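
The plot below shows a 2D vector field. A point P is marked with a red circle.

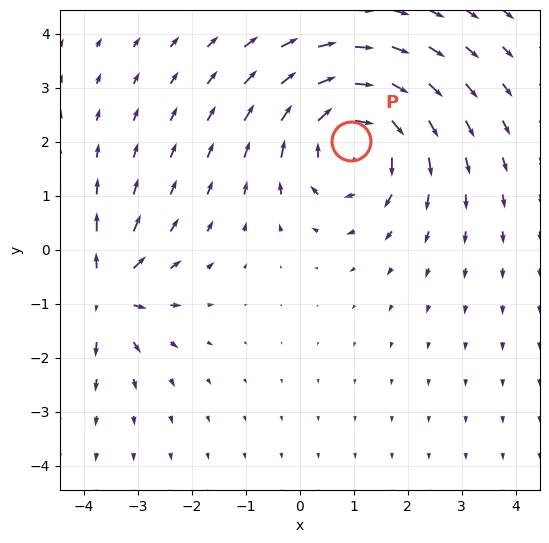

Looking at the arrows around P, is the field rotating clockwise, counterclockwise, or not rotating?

Near P at (1.0, 2.0) the arrows circulate clockwise. The curl (z-component) there is about -5; negative curl means clockwise rotation.

clockwise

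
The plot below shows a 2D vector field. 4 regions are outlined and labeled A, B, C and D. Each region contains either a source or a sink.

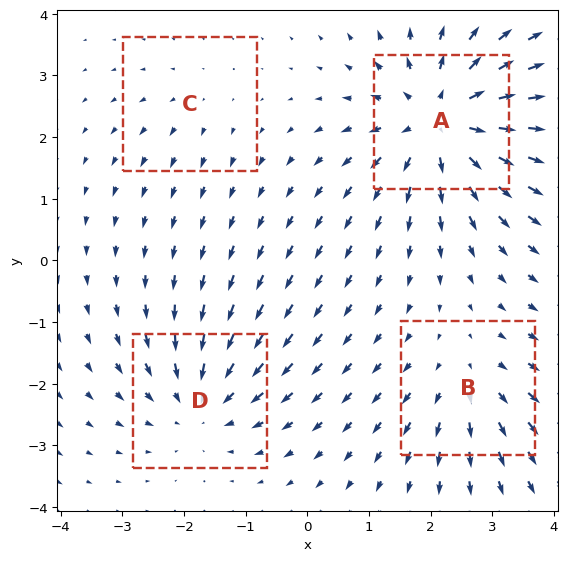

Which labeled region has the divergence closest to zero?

C

Divergence at each region's feature centre — A: about +7, B: about +3, C: about +2, D: about -5. Region C is closest to zero.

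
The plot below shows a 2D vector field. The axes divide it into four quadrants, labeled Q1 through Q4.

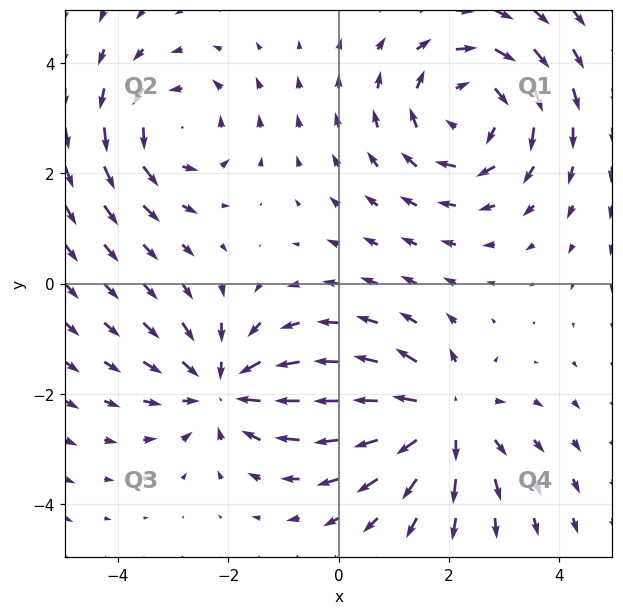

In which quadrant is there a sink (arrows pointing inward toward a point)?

Q3

The sink sits at approximately (-2.1, -1.9), which lies in quadrant Q3. The divergence there is about -3, negative as expected for a sink.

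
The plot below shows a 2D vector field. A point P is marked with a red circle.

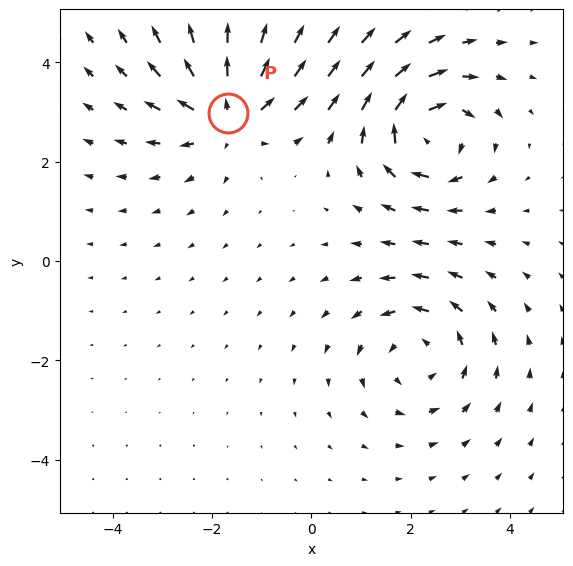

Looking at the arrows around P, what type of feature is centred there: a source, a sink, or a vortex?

At P (-1.7, 3.0) the arrows spread outward. Divergence about +4, curl ≈0 — positive divergence with near-zero curl is a source.

source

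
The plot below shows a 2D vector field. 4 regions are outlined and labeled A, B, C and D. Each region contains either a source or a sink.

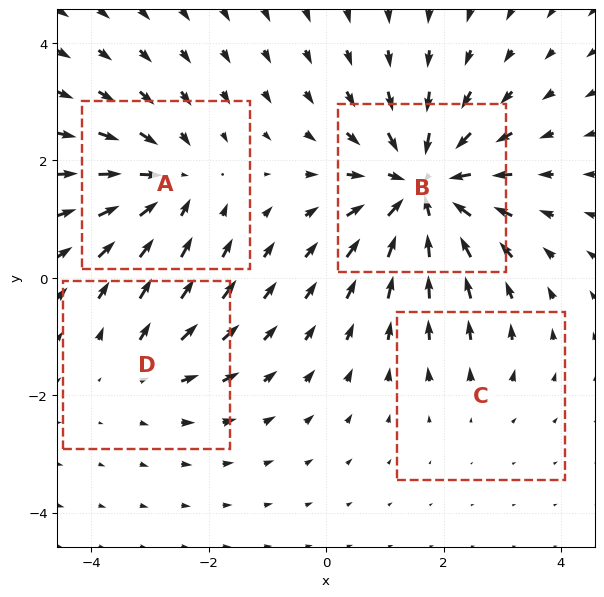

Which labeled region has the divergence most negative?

B

Divergence at each region's feature centre — A: about -4, B: about -7, C: about +2, D: about +3. Region B is most negative.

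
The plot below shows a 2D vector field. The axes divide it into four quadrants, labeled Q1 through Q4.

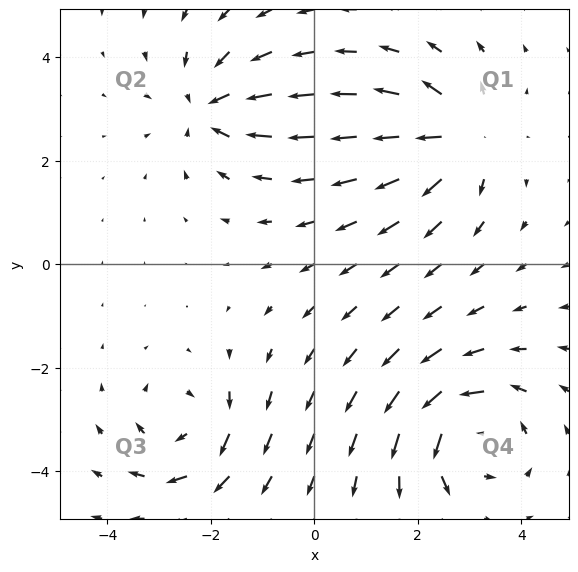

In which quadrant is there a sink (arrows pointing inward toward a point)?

The sink sits at approximately (-2.0, 3.0), which lies in quadrant Q2. The divergence there is about -5, negative as expected for a sink.

Q2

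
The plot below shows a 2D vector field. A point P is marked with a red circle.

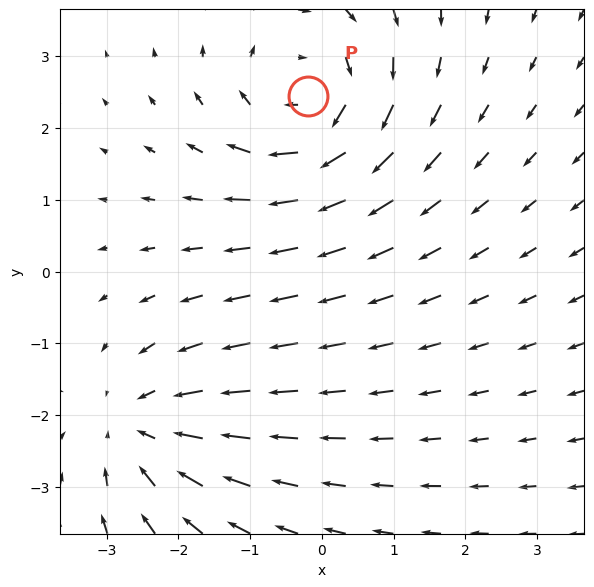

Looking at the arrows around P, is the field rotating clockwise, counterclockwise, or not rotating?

Near P at (-0.2, 2.5) the arrows circulate clockwise. The curl (z-component) there is about -5; negative curl means clockwise rotation.

clockwise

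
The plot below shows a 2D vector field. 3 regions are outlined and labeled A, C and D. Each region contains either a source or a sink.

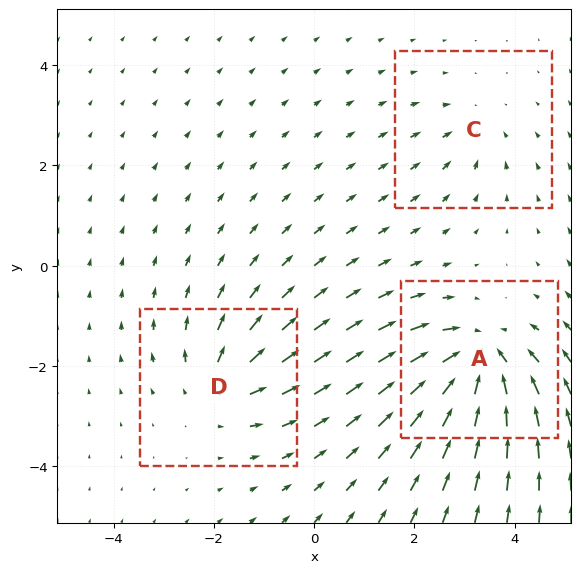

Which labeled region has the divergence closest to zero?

C

Divergence at each region's feature centre — A: about -6, C: about -2, D: about +4. Region C is closest to zero.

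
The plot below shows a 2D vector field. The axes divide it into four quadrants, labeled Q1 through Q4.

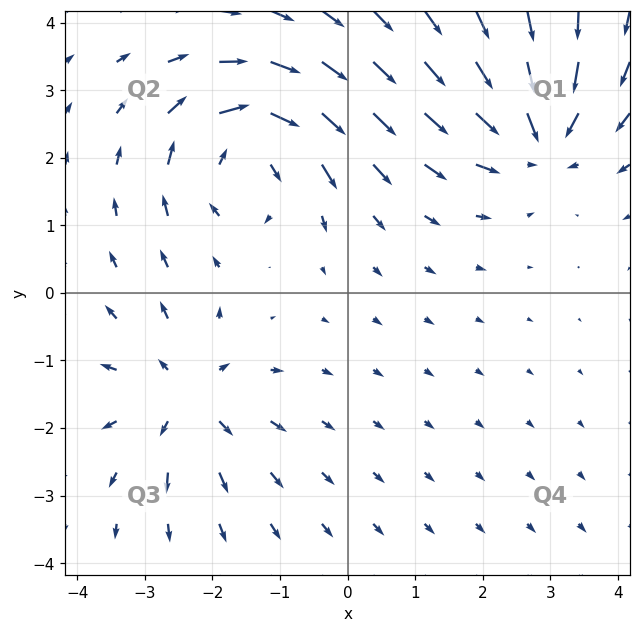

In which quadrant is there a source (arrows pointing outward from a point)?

Q3

The source sits at approximately (-2.4, -1.5), which lies in quadrant Q3. The divergence there is about +4, positive as expected for a source.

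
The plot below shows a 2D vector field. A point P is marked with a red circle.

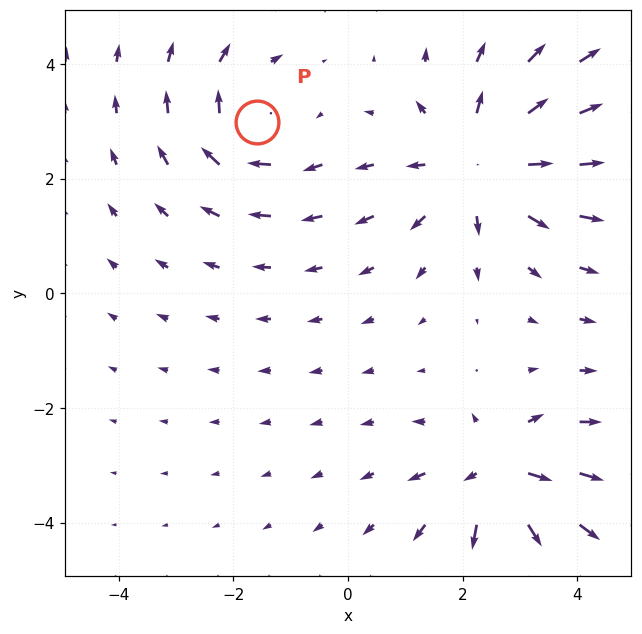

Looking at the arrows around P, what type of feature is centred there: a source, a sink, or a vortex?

vortex

At P (-1.6, 3.0) the arrows circulate clockwise. Divergence ≈0, curl about -3 — near-zero divergence with nonzero curl is a vortex.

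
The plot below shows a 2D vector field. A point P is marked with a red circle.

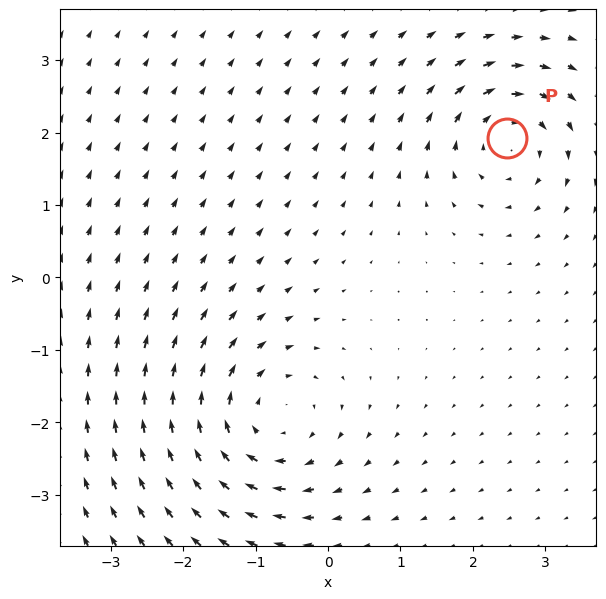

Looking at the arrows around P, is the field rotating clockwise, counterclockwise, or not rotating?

Near P at (2.5, 1.9) the arrows circulate clockwise. The curl (z-component) there is about -4; negative curl means clockwise rotation.

clockwise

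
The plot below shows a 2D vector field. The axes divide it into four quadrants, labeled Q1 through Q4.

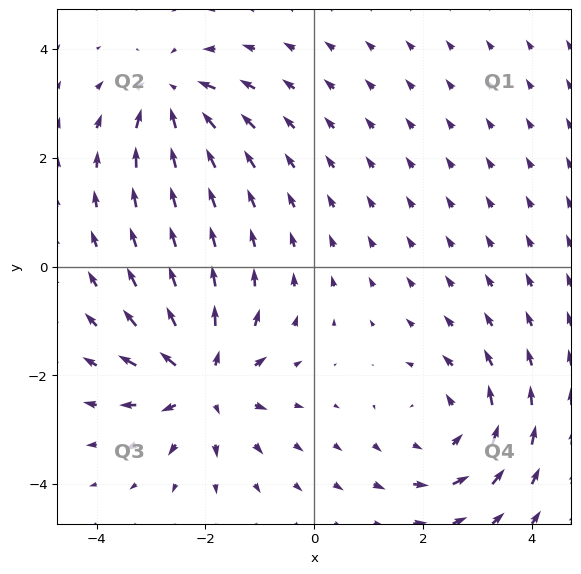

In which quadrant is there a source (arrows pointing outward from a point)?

Q3

The source sits at approximately (-2.0, -2.1), which lies in quadrant Q3. The divergence there is about +5, positive as expected for a source.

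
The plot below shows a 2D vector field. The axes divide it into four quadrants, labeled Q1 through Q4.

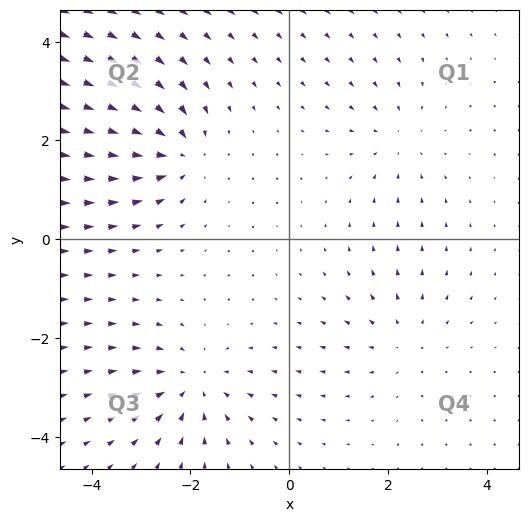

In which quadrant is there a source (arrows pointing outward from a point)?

Q4

The source sits at approximately (2.3, -2.0), which lies in quadrant Q4. The divergence there is about +2, positive as expected for a source.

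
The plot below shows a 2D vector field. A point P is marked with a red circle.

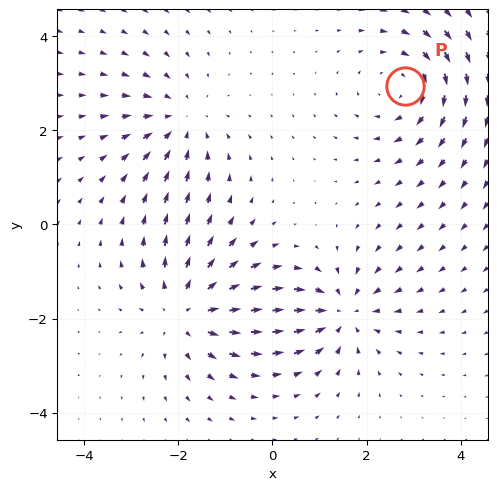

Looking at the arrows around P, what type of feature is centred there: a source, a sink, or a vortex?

At P (2.8, 3.0) the arrows circulate clockwise. Divergence ≈0, curl about -3 — near-zero divergence with nonzero curl is a vortex.

vortex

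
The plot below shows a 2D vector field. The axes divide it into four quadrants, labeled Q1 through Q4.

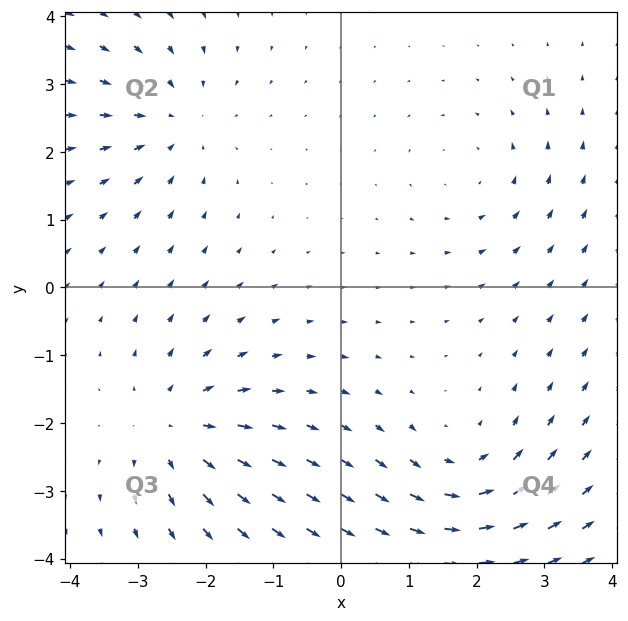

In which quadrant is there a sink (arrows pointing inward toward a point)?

Q2

The sink sits at approximately (-2.5, 2.4), which lies in quadrant Q2. The divergence there is about -3, negative as expected for a sink.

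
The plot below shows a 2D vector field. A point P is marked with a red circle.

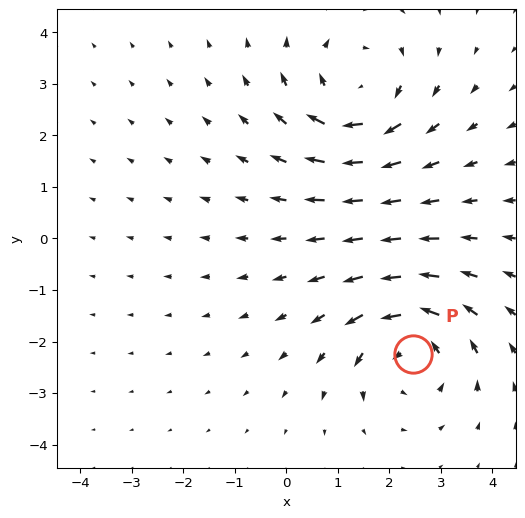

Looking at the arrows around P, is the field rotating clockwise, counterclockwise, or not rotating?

Near P at (2.5, -2.2) the arrows circulate counterclockwise. The curl (z-component) there is about +4; positive curl means counterclockwise rotation.

counterclockwise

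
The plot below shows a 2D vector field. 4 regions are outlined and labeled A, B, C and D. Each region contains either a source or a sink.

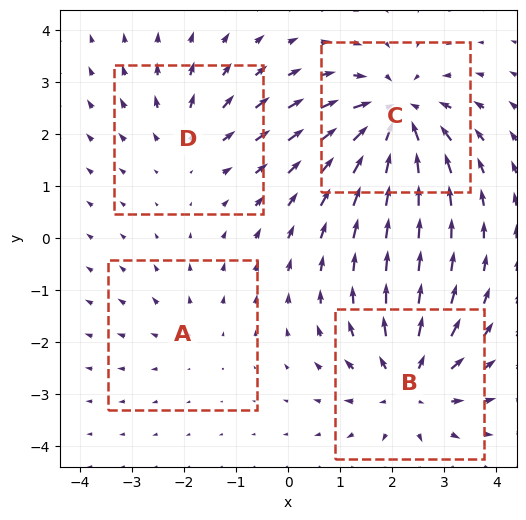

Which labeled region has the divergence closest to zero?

Divergence at each region's feature centre — A: about +2, B: about +5, C: about -6, D: about +3. Region A is closest to zero.

A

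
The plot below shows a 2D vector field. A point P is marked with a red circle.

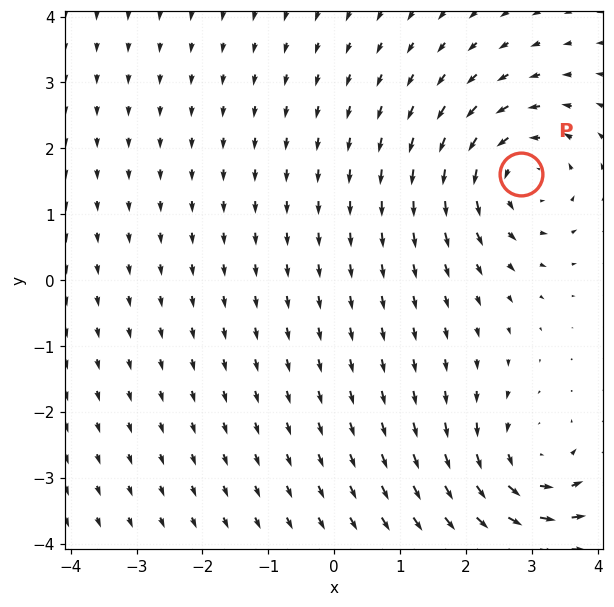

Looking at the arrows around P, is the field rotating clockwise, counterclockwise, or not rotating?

counterclockwise

Near P at (2.8, 1.6) the arrows circulate counterclockwise. The curl (z-component) there is about +5; positive curl means counterclockwise rotation.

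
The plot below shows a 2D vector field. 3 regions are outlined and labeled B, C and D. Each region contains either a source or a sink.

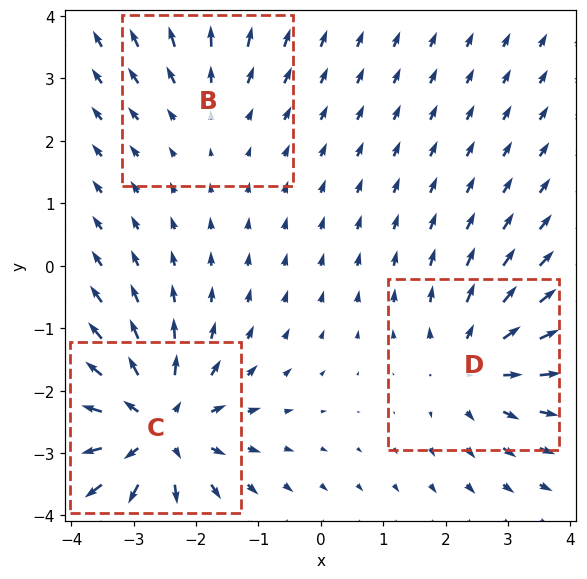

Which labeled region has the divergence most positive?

Divergence at each region's feature centre — B: about +2, C: about +5, D: about +3. Region C is most positive.

C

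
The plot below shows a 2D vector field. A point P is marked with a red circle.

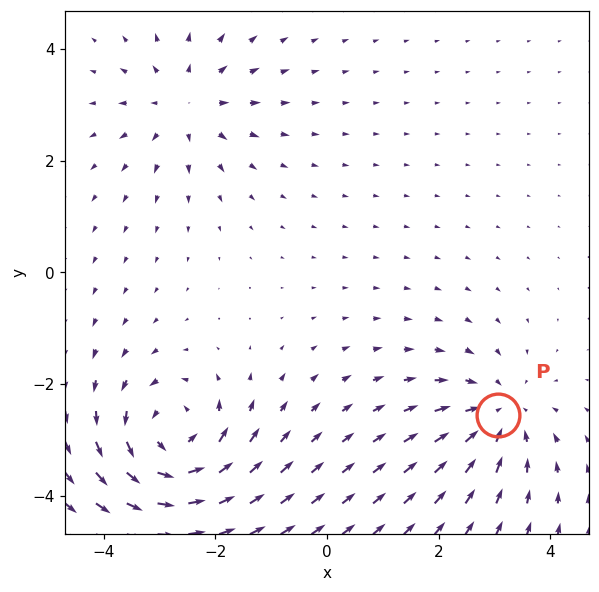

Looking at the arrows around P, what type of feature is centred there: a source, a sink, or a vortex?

At P (3.1, -2.5) the arrows converge inward. Divergence about -4, curl ≈0 — negative divergence with near-zero curl is a sink.

sink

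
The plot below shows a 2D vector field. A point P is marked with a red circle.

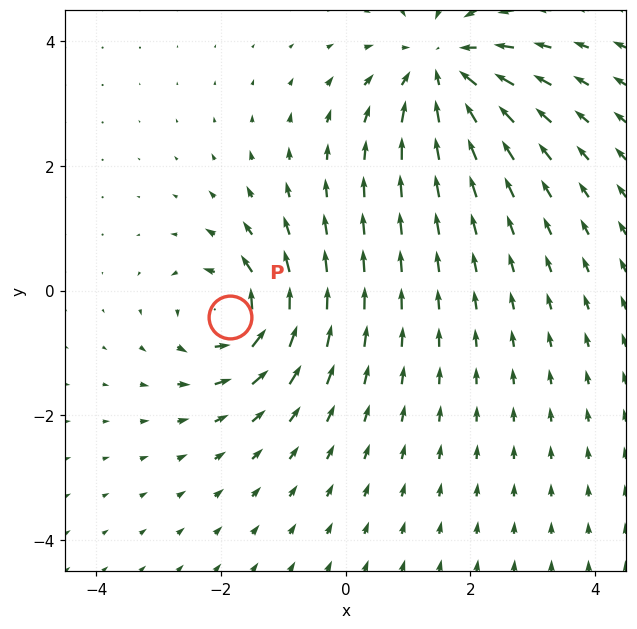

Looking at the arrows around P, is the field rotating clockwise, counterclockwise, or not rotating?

counterclockwise

Near P at (-1.9, -0.4) the arrows circulate counterclockwise. The curl (z-component) there is about +4; positive curl means counterclockwise rotation.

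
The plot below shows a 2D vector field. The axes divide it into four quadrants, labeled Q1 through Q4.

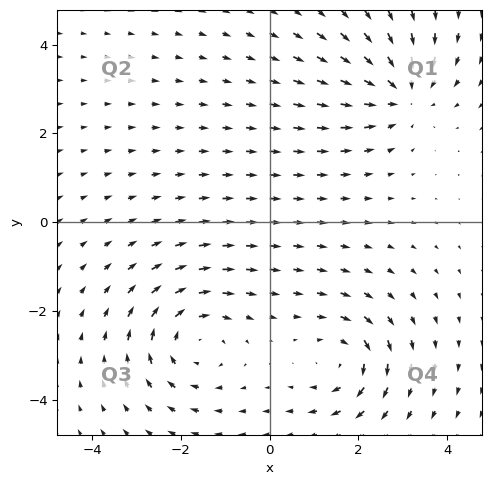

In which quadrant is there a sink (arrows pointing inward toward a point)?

The sink sits at approximately (3.0, 2.9), which lies in quadrant Q1. The divergence there is about -4, negative as expected for a sink.

Q1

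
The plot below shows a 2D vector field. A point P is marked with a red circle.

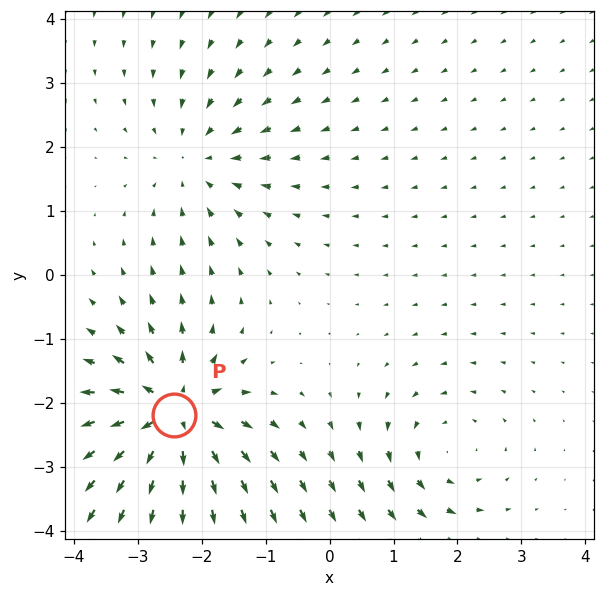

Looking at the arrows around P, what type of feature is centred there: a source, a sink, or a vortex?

At P (-2.4, -2.2) the arrows spread outward. Divergence about +7, curl ≈0 — positive divergence with near-zero curl is a source.

source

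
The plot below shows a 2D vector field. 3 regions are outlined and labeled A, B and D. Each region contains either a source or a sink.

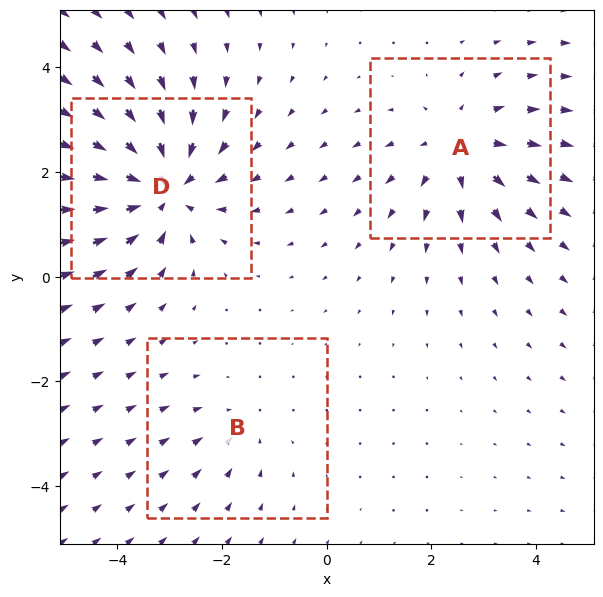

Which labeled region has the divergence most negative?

D

Divergence at each region's feature centre — A: about +3, B: about -2, D: about -5. Region D is most negative.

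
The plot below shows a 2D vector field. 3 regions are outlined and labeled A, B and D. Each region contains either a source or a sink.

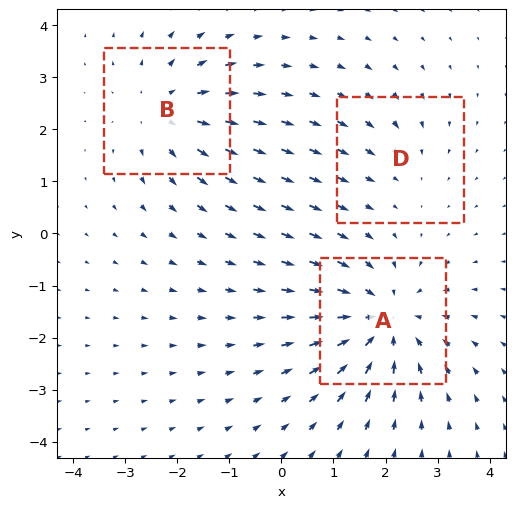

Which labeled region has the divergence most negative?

A

Divergence at each region's feature centre — A: about -4, B: about +3, D: about -2. Region A is most negative.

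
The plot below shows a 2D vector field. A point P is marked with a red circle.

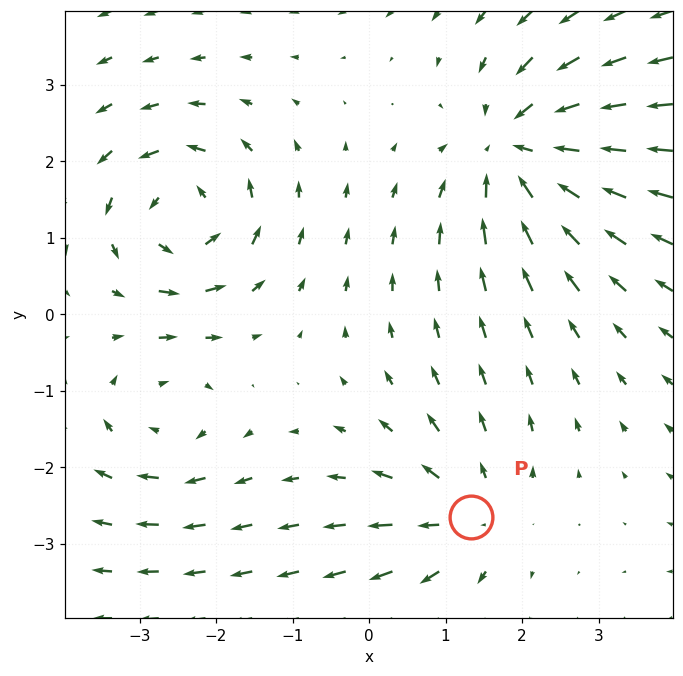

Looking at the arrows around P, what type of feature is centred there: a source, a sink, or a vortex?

At P (1.3, -2.6) the arrows spread outward. Divergence about +3, curl ≈0 — positive divergence with near-zero curl is a source.

source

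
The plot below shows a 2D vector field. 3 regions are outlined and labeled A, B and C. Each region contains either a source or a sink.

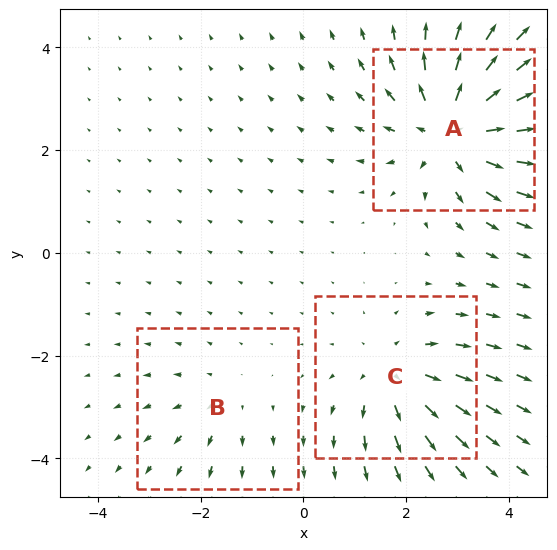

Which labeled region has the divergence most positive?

Divergence at each region's feature centre — A: about +6, B: about +2, C: about +3. Region A is most positive.

A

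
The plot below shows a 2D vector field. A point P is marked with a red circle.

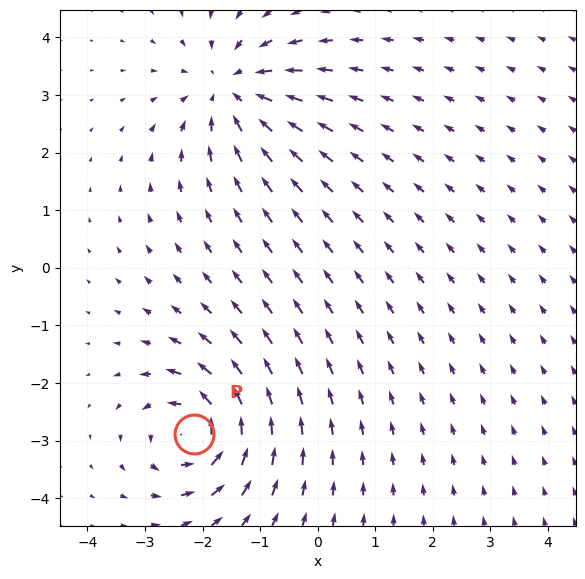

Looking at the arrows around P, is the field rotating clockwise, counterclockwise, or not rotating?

Near P at (-2.2, -2.9) the arrows circulate counterclockwise. The curl (z-component) there is about +6; positive curl means counterclockwise rotation.

counterclockwise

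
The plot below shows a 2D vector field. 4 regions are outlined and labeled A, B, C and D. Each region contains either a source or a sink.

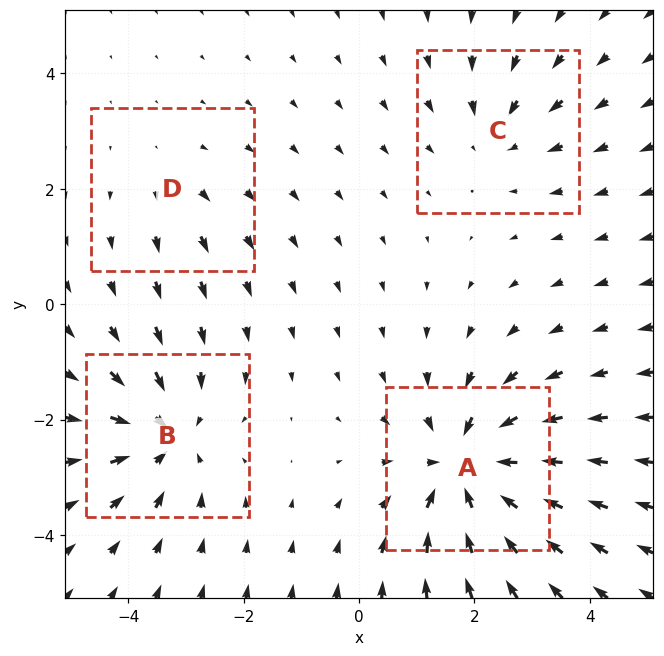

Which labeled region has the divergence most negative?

A

Divergence at each region's feature centre — A: about -7, B: about -5, C: about -3, D: about +2. Region A is most negative.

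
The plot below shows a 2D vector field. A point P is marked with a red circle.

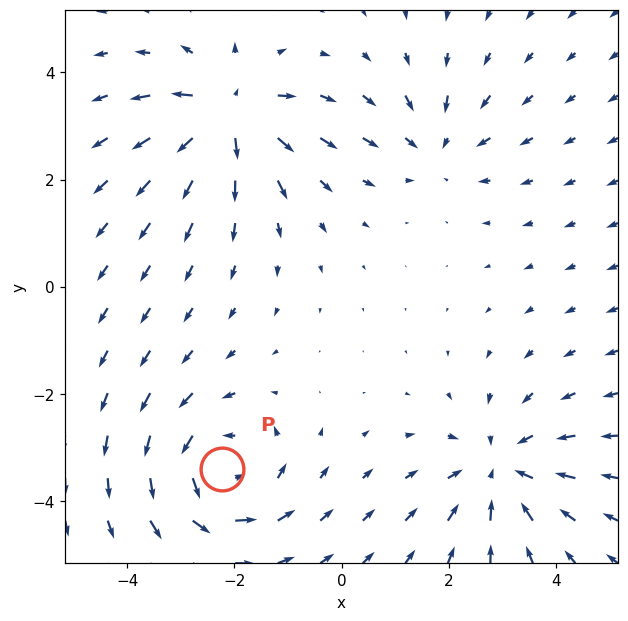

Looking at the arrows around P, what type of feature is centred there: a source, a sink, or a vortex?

At P (-2.2, -3.4) the arrows circulate counterclockwise. Divergence ≈0, curl about +5 — near-zero divergence with nonzero curl is a vortex.

vortex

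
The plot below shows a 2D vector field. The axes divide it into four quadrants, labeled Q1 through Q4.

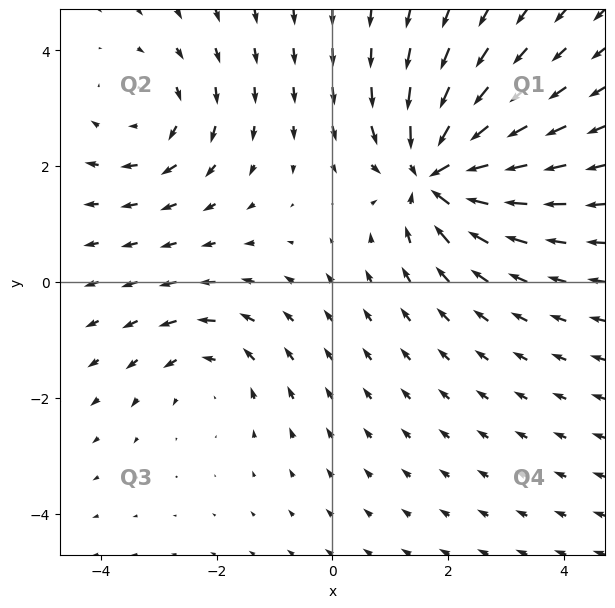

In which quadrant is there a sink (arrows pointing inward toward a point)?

The sink sits at approximately (1.8, 1.9), which lies in quadrant Q1. The divergence there is about -6, negative as expected for a sink.

Q1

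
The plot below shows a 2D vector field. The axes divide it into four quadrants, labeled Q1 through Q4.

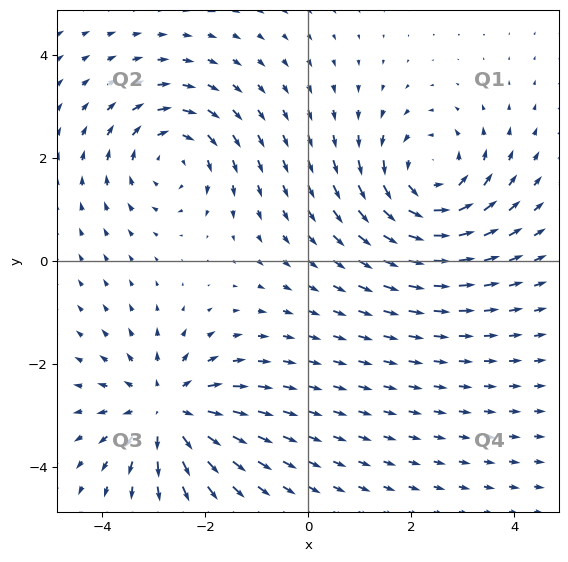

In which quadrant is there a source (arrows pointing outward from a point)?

Q3

The source sits at approximately (-2.8, -2.9), which lies in quadrant Q3. The divergence there is about +4, positive as expected for a source.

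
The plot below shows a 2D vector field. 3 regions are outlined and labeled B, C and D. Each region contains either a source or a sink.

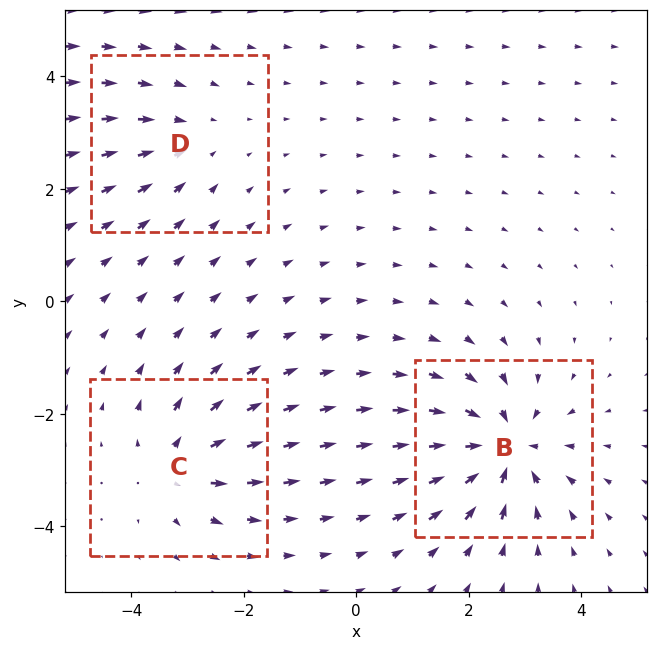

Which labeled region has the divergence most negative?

Divergence at each region's feature centre — B: about -5, C: about +3, D: about -2. Region B is most negative.

B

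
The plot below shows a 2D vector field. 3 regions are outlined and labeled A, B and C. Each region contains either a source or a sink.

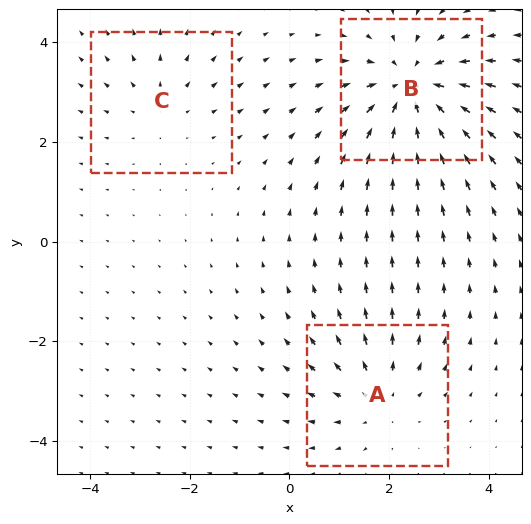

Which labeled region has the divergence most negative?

B

Divergence at each region's feature centre — A: about +3, B: about -4, C: about +2. Region B is most negative.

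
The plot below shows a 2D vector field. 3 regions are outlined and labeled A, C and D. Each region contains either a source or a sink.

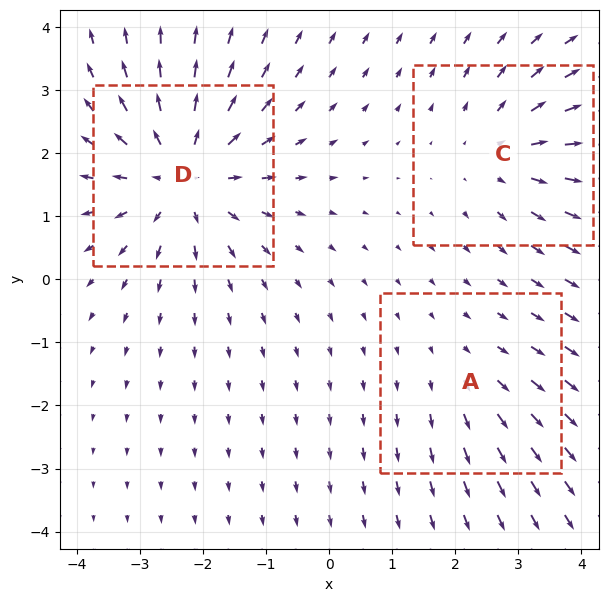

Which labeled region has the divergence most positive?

Divergence at each region's feature centre — A: about +2, C: about +3, D: about +4. Region D is most positive.

D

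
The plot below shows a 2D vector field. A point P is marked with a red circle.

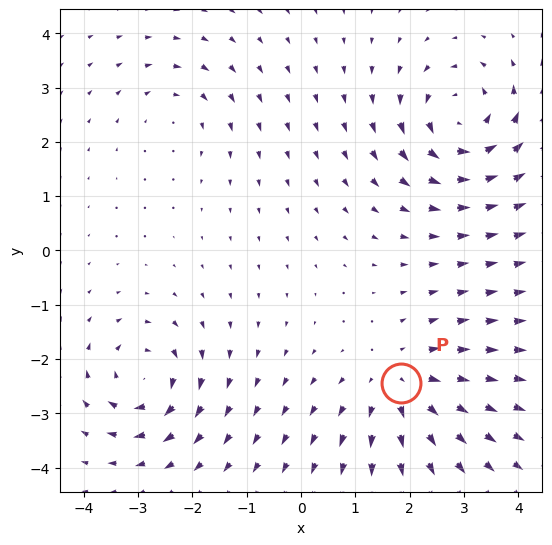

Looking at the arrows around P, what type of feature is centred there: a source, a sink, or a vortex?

source

At P (1.8, -2.4) the arrows spread outward. Divergence about +4, curl ≈0 — positive divergence with near-zero curl is a source.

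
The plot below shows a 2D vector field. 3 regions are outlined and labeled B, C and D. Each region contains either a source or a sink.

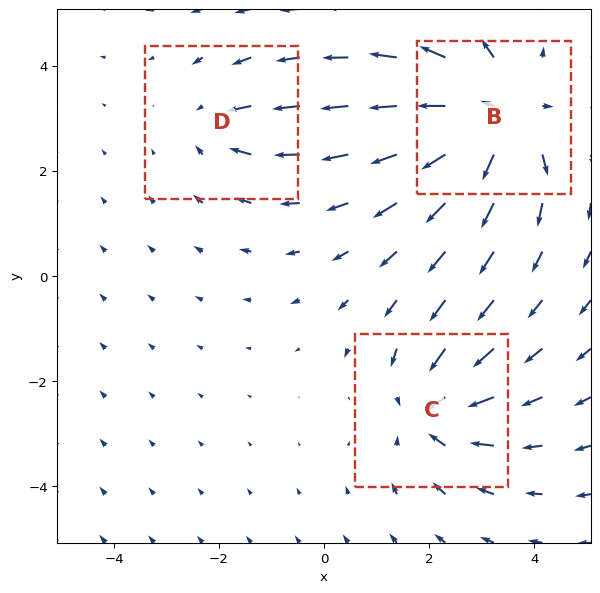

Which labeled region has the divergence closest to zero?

D

Divergence at each region's feature centre — B: about +5, C: about -4, D: about -2. Region D is closest to zero.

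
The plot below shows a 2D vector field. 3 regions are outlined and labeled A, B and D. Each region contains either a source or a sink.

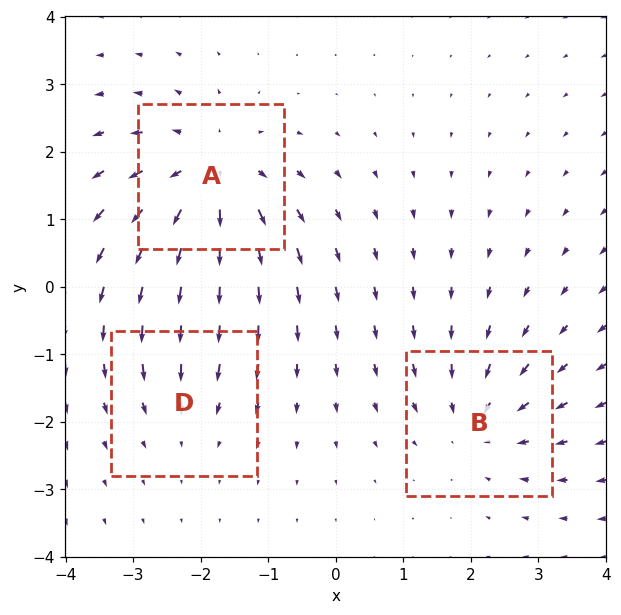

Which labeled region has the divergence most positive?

A

Divergence at each region's feature centre — A: about +5, B: about -3, D: about -2. Region A is most positive.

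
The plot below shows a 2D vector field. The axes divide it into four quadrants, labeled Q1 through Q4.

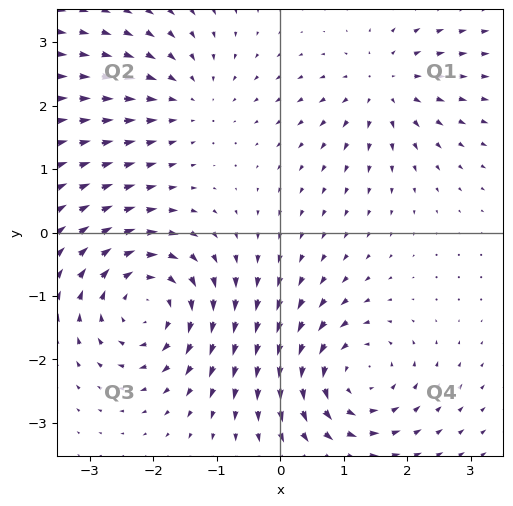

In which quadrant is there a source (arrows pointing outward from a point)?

Q1

The source sits at approximately (1.6, 2.3), which lies in quadrant Q1. The divergence there is about +4, positive as expected for a source.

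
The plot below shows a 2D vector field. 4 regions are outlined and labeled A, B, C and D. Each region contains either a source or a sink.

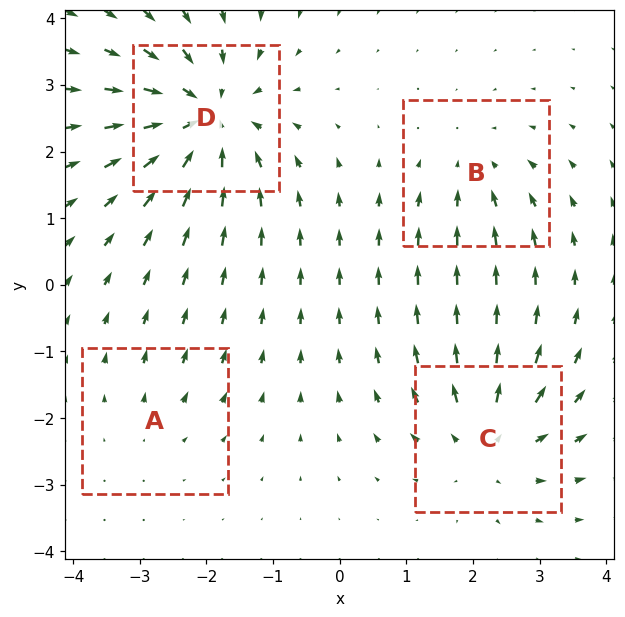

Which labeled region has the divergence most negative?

Divergence at each region's feature centre — A: about +2, B: about -3, C: about +5, D: about -7. Region D is most negative.

D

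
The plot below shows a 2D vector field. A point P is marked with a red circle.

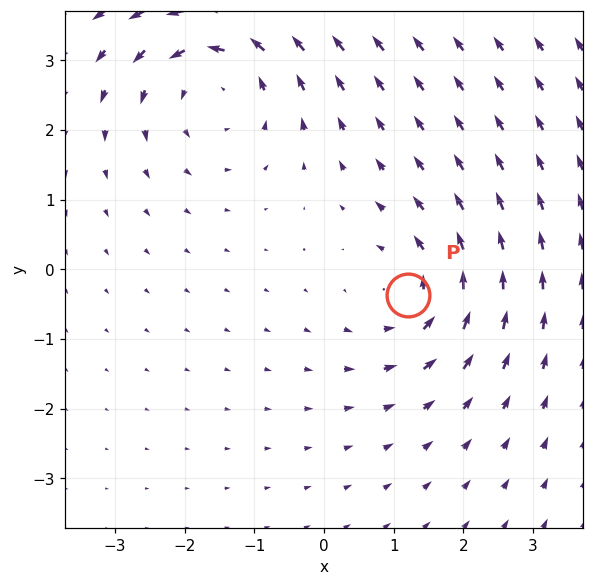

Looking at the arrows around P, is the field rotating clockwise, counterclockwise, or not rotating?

Near P at (1.2, -0.4) the arrows circulate counterclockwise. The curl (z-component) there is about +3; positive curl means counterclockwise rotation.

counterclockwise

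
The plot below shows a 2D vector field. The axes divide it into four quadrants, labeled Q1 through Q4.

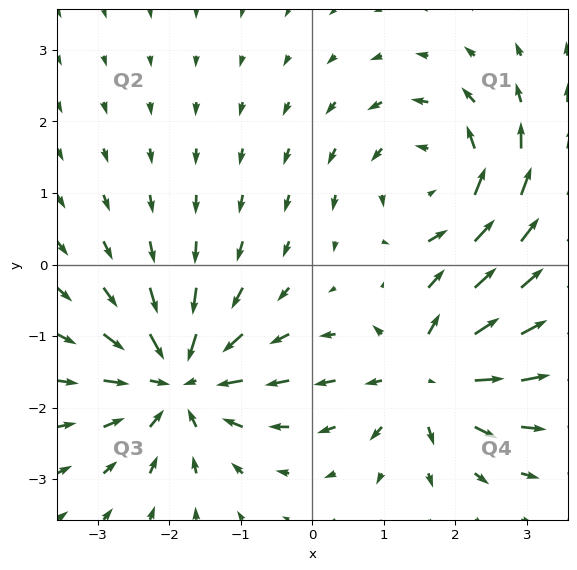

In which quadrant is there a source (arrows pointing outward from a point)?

Q4

The source sits at approximately (1.6, -1.5), which lies in quadrant Q4. The divergence there is about +5, positive as expected for a source.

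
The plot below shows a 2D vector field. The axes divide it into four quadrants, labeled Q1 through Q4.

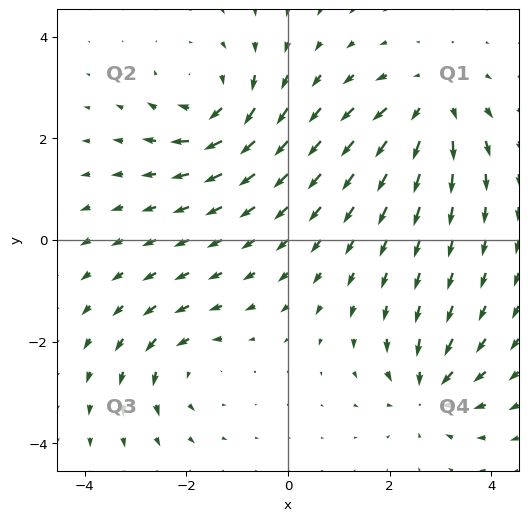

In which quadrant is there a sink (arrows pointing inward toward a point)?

Q4

The sink sits at approximately (2.8, -3.0), which lies in quadrant Q4. The divergence there is about -5, negative as expected for a sink.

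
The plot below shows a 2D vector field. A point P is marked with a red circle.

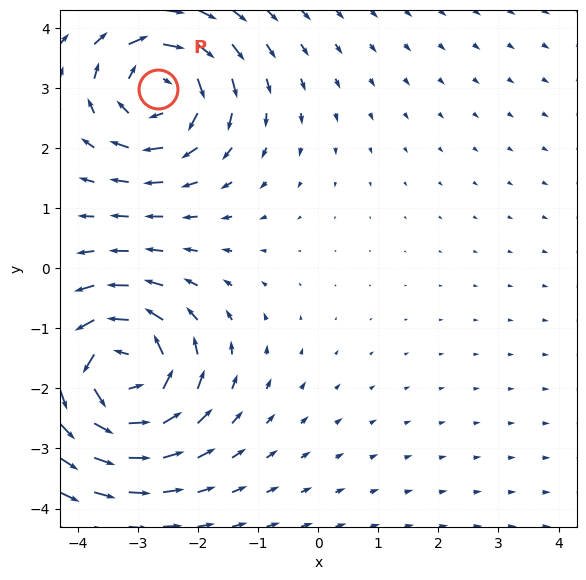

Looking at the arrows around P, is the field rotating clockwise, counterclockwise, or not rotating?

clockwise

Near P at (-2.7, 3.0) the arrows circulate clockwise. The curl (z-component) there is about -5; negative curl means clockwise rotation.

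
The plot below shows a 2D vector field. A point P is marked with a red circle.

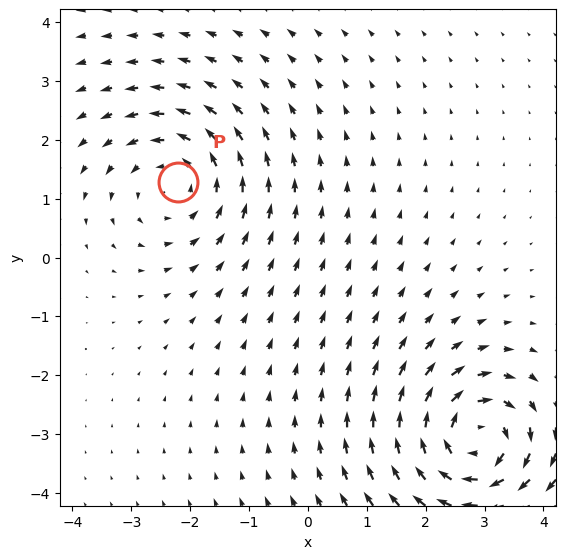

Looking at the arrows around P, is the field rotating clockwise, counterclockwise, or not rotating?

counterclockwise

Near P at (-2.2, 1.3) the arrows circulate counterclockwise. The curl (z-component) there is about +2; positive curl means counterclockwise rotation.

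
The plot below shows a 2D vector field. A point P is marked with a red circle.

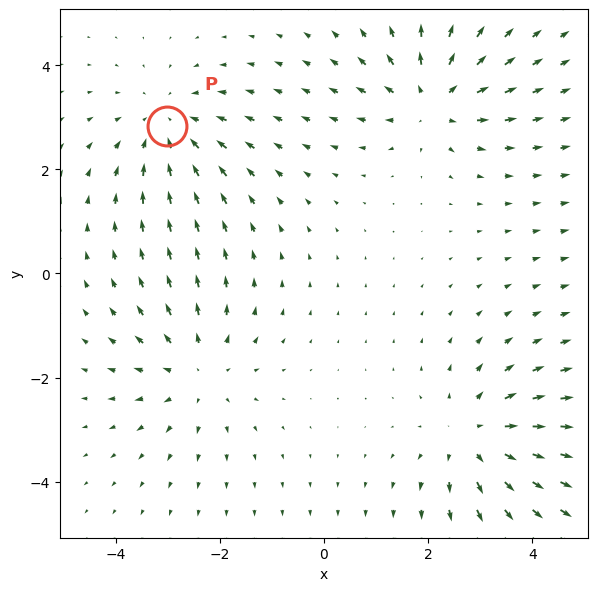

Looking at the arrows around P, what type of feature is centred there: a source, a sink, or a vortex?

At P (-3.0, 2.8) the arrows converge inward. Divergence about -4, curl ≈0 — negative divergence with near-zero curl is a sink.

sink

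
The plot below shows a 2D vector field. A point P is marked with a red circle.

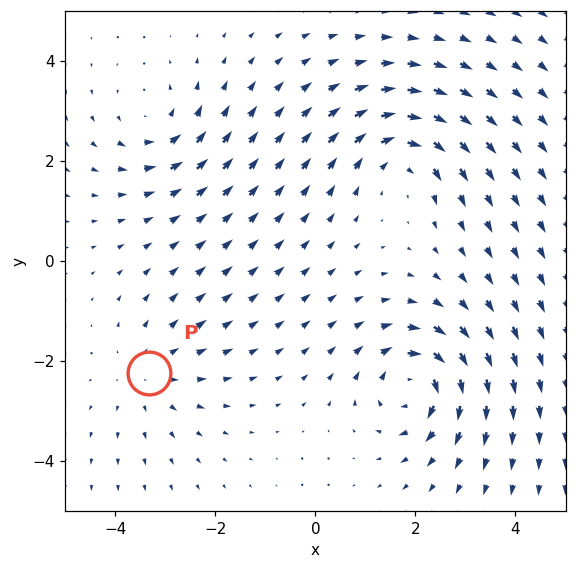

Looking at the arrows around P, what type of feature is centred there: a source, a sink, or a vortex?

source

At P (-3.3, -2.2) the arrows spread outward. Divergence about +3, curl ≈0 — positive divergence with near-zero curl is a source.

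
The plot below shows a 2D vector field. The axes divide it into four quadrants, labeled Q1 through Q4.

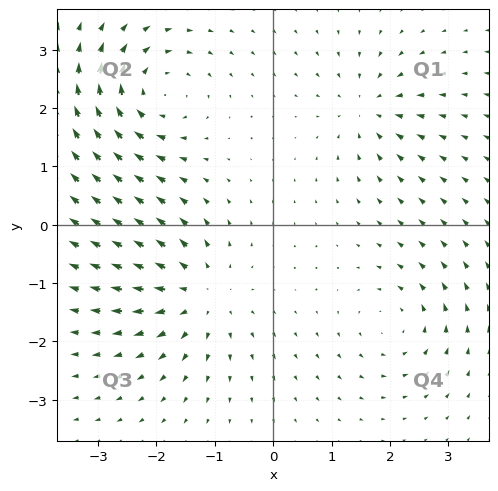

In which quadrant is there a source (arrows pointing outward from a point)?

The source sits at approximately (-1.3, -1.2), which lies in quadrant Q3. The divergence there is about +5, positive as expected for a source.

Q3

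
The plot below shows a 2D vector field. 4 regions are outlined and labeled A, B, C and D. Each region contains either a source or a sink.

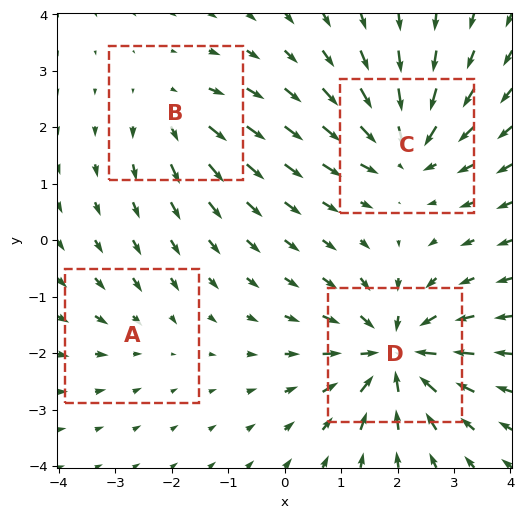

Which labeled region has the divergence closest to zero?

A

Divergence at each region's feature centre — A: about -2, B: about +4, C: about -6, D: about -8. Region A is closest to zero.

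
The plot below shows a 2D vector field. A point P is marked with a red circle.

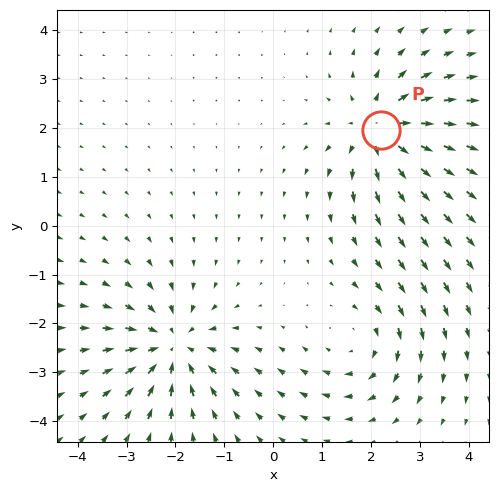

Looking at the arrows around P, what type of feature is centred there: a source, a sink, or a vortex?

source

At P (2.2, 2.0) the arrows spread outward. Divergence about +5, curl ≈0 — positive divergence with near-zero curl is a source.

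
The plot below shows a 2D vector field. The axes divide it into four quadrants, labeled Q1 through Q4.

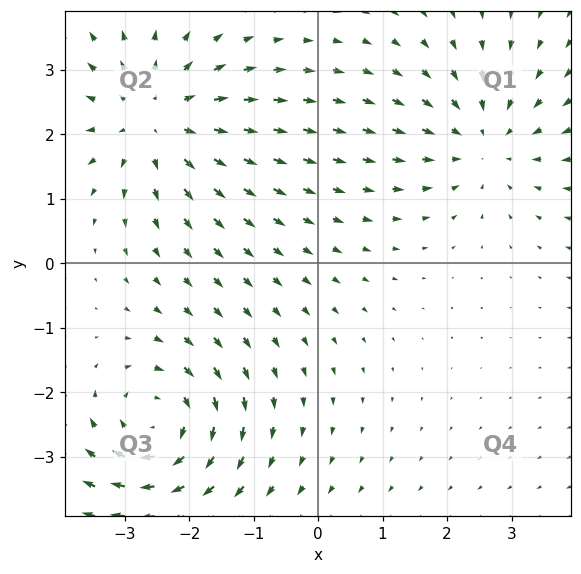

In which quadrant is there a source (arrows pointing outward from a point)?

The source sits at approximately (-2.5, 2.2), which lies in quadrant Q2. The divergence there is about +4, positive as expected for a source.

Q2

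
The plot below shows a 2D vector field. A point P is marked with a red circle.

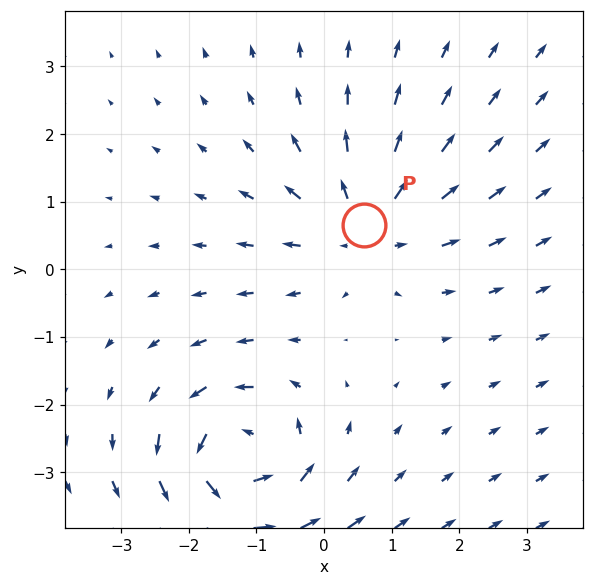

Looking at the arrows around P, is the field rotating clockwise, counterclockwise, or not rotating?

not rotating

Near P at (0.6, 0.6) the arrows show no circulation. The curl there is ≈0.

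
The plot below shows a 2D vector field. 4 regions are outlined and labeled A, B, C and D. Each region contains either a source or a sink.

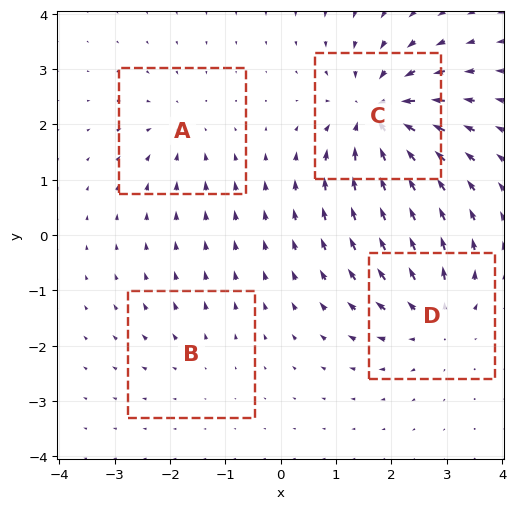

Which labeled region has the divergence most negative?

Divergence at each region's feature centre — A: about -3, B: about +2, C: about -8, D: about +5. Region C is most negative.

C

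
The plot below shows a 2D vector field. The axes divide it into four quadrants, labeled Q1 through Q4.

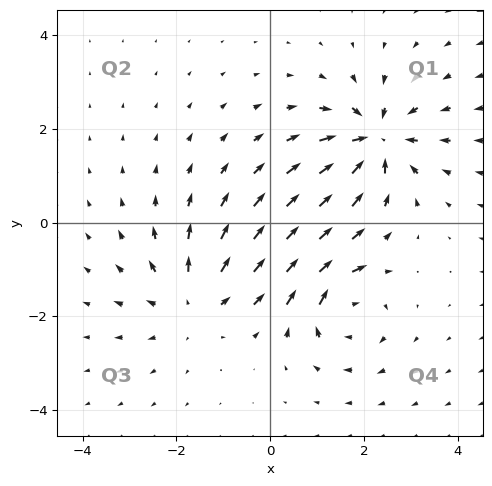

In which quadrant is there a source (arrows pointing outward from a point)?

The source sits at approximately (-1.6, -1.7), which lies in quadrant Q3. The divergence there is about +3, positive as expected for a source.

Q3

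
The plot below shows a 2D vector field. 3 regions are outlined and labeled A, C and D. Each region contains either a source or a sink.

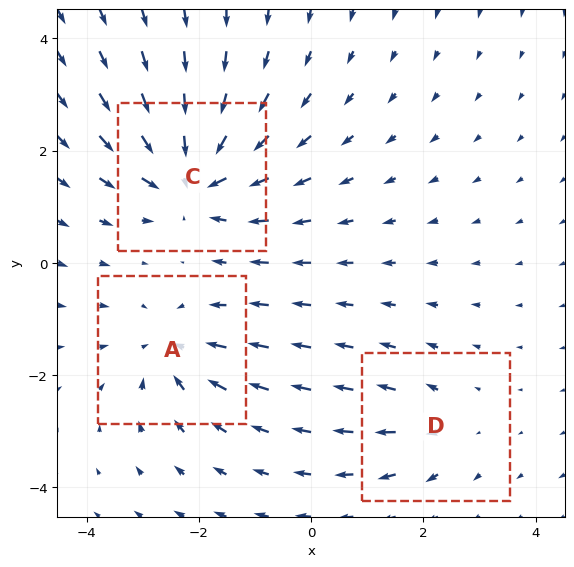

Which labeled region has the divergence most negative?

Divergence at each region's feature centre — A: about -3, C: about -5, D: about +2. Region C is most negative.

C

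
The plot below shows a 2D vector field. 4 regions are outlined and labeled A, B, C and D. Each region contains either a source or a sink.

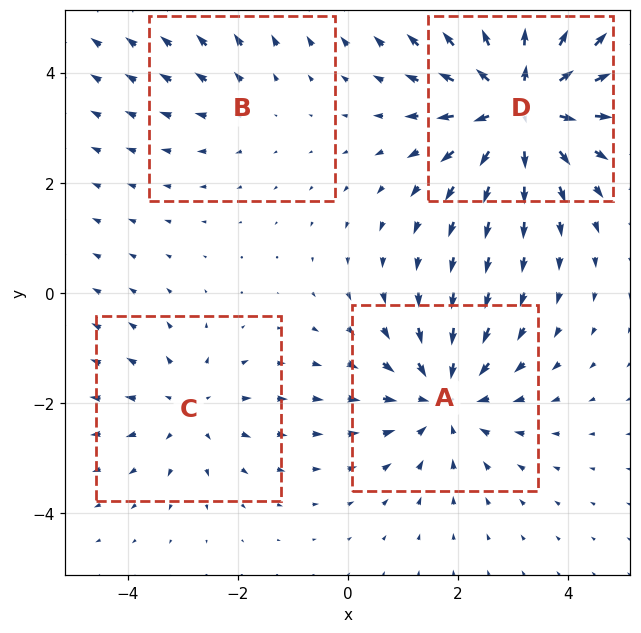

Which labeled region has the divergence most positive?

D

Divergence at each region's feature centre — A: about -4, B: about +2, C: about +3, D: about +6. Region D is most positive.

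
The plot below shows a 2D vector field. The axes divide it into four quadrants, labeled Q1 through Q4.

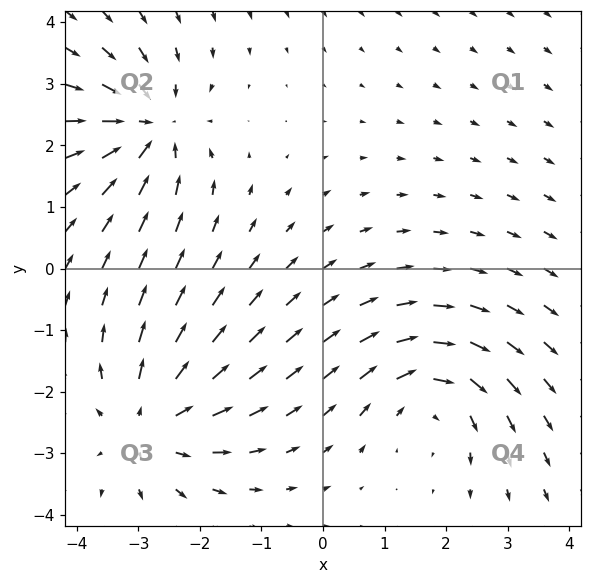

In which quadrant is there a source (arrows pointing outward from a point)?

Q3

The source sits at approximately (-2.8, -2.5), which lies in quadrant Q3. The divergence there is about +4, positive as expected for a source.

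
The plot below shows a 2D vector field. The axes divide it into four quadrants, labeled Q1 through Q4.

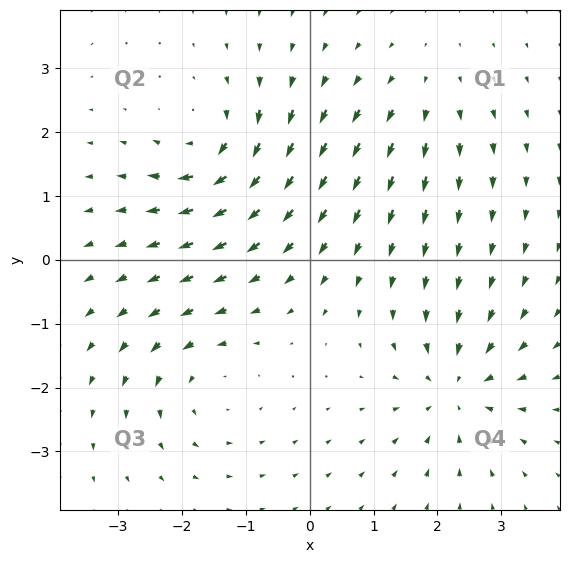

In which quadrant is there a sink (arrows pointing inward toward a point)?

The sink sits at approximately (2.3, -2.0), which lies in quadrant Q4. The divergence there is about -4, negative as expected for a sink.

Q4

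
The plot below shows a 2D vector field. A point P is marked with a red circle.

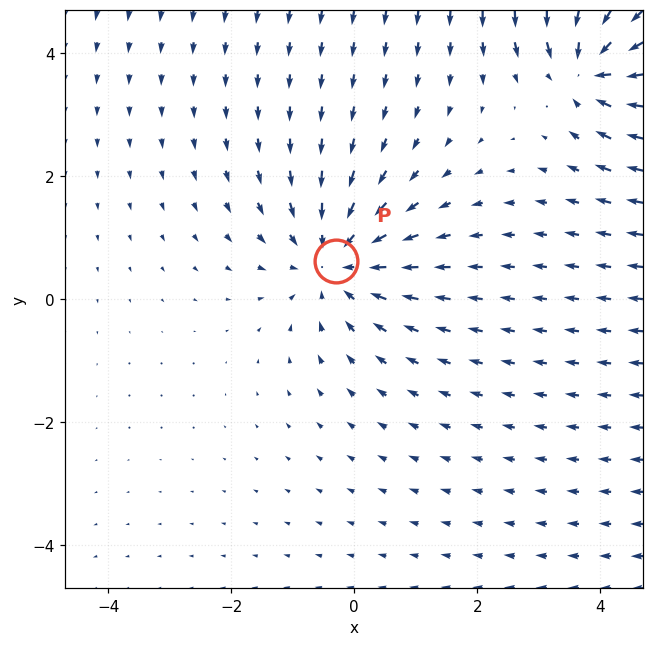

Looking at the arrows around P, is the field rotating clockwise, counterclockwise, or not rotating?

Near P at (-0.3, 0.6) the arrows show no circulation. The curl there is ≈0.

not rotating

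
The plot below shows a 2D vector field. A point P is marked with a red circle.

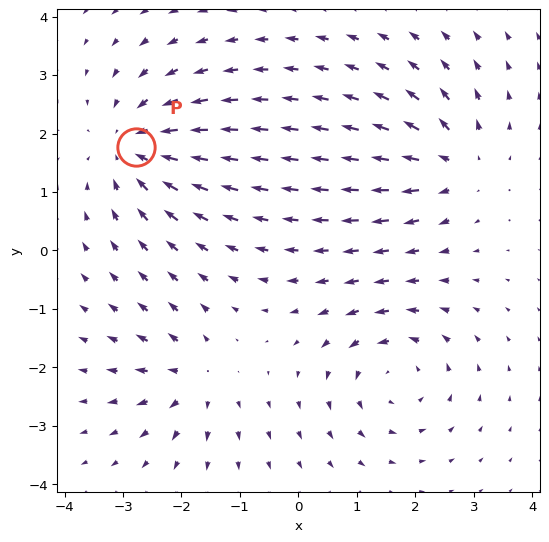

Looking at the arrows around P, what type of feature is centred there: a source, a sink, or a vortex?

sink

At P (-2.8, 1.8) the arrows converge inward. Divergence about -4, curl ≈0 — negative divergence with near-zero curl is a sink.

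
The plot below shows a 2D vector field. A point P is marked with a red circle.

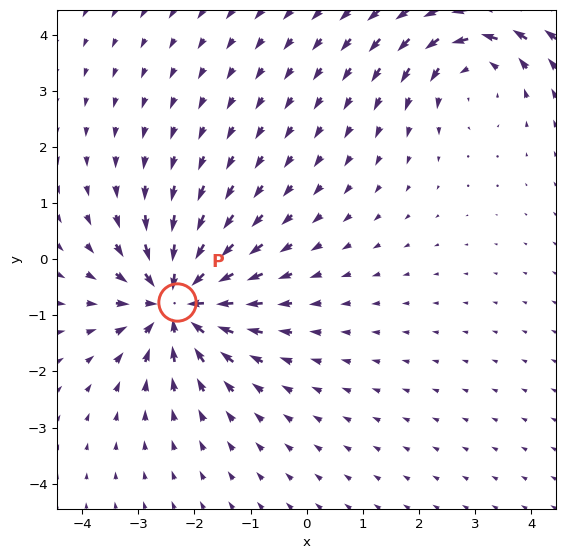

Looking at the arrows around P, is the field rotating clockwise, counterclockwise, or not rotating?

Near P at (-2.3, -0.8) the arrows show no circulation. The curl there is ≈0.

not rotating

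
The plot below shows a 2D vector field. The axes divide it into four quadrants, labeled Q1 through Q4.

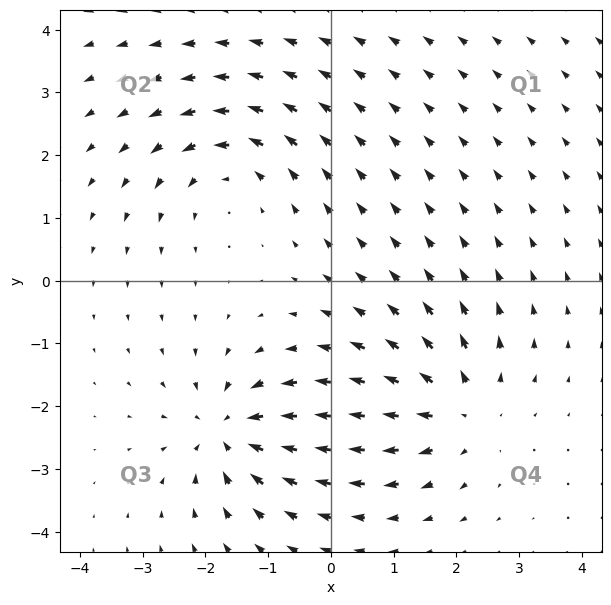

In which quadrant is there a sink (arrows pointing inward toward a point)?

Q3

The sink sits at approximately (-1.6, -2.4), which lies in quadrant Q3. The divergence there is about -5, negative as expected for a sink.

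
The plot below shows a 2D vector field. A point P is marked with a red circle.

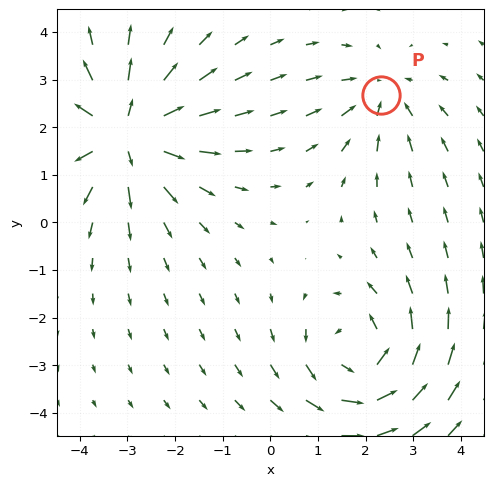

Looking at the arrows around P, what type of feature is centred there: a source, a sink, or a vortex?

sink

At P (2.3, 2.7) the arrows converge inward. Divergence about -3, curl ≈0 — negative divergence with near-zero curl is a sink.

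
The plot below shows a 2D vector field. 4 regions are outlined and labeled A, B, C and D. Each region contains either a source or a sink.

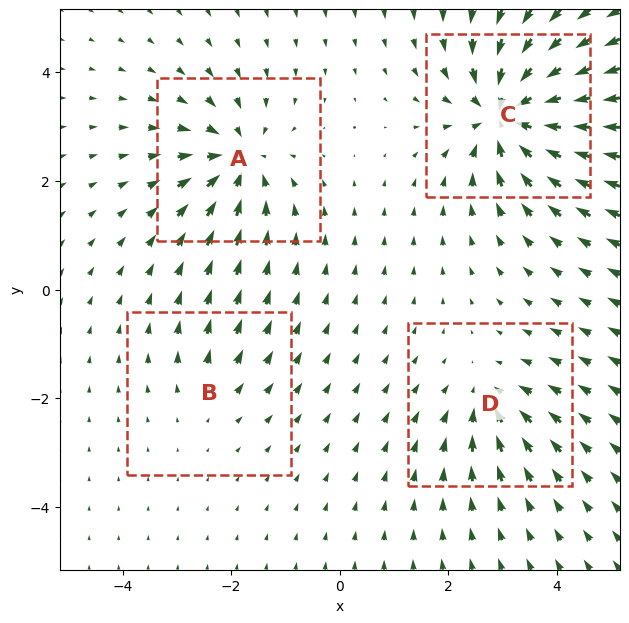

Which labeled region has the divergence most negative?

Divergence at each region's feature centre — A: about -6, B: about +2, C: about -8, D: about -4. Region C is most negative.

C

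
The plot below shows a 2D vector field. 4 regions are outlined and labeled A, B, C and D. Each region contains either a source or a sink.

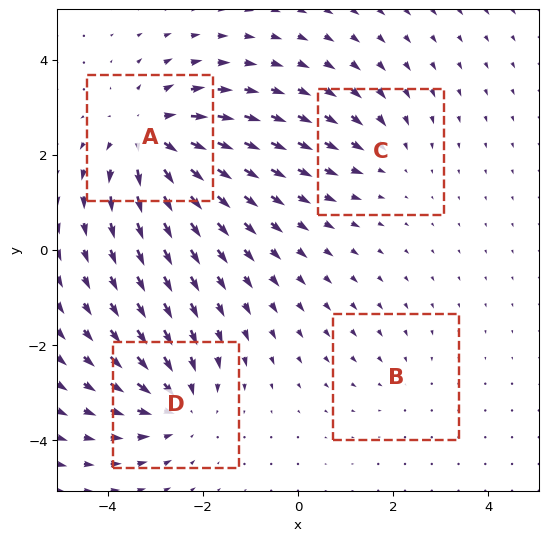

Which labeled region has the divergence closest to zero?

Divergence at each region's feature centre — A: about +6, B: about -2, C: about -3, D: about -5. Region B is closest to zero.

B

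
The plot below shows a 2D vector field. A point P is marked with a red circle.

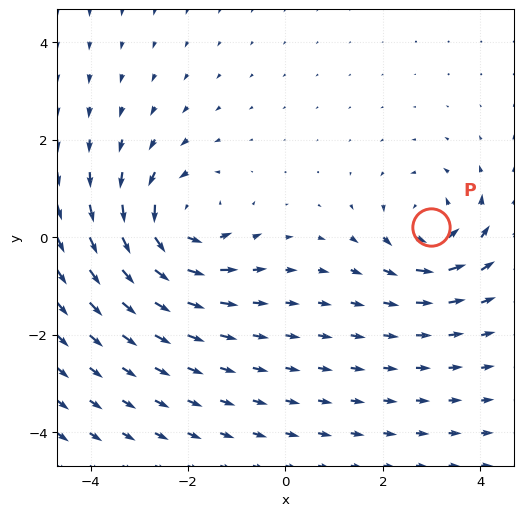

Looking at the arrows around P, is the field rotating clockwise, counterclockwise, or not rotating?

Near P at (3.0, 0.2) the arrows circulate counterclockwise. The curl (z-component) there is about +5; positive curl means counterclockwise rotation.

counterclockwise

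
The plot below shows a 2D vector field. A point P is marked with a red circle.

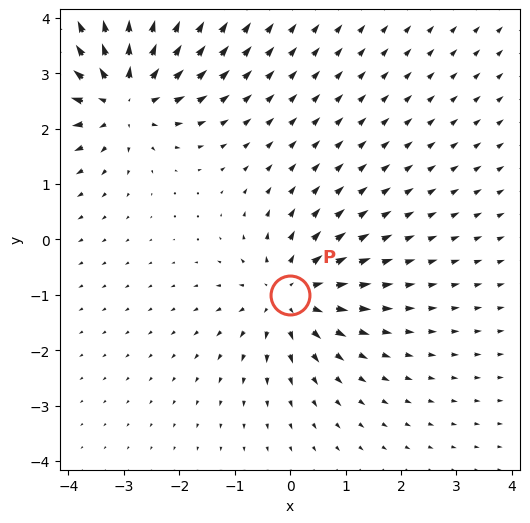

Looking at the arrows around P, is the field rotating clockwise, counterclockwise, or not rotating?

Near P at (-0.0, -1.0) the arrows show no circulation. The curl there is ≈0.

not rotating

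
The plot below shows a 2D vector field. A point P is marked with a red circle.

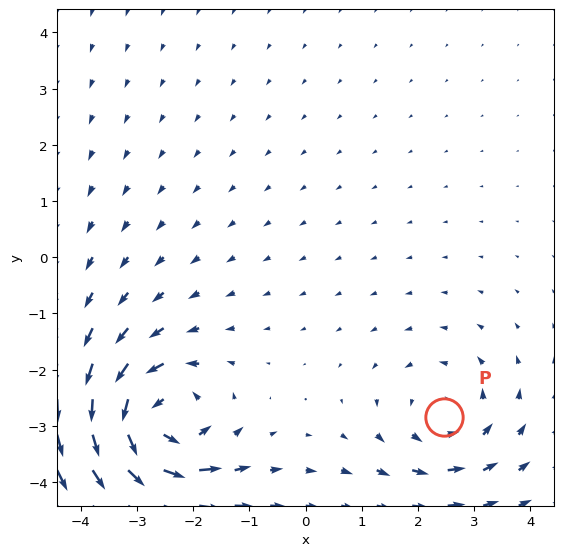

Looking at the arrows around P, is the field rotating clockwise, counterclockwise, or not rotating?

counterclockwise

Near P at (2.5, -2.9) the arrows circulate counterclockwise. The curl (z-component) there is about +2; positive curl means counterclockwise rotation.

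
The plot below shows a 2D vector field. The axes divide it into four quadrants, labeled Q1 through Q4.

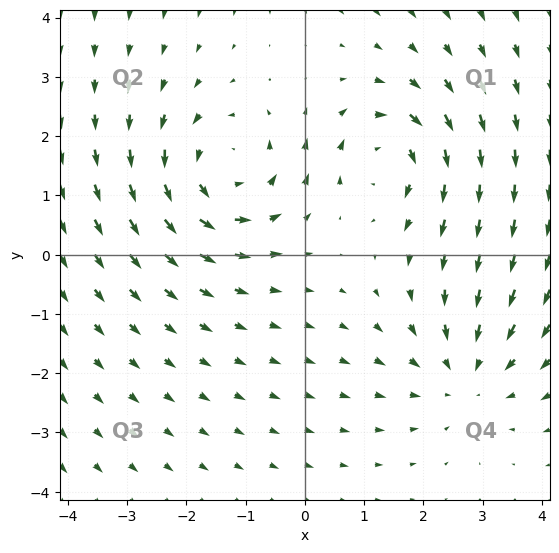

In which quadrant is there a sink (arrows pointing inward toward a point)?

Q4

The sink sits at approximately (2.7, -2.0), which lies in quadrant Q4. The divergence there is about -3, negative as expected for a sink.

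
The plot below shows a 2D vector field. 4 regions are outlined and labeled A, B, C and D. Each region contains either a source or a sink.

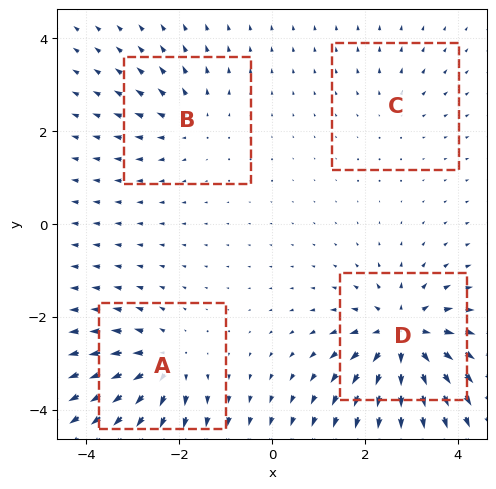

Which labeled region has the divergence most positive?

Divergence at each region's feature centre — A: about +6, B: about +4, C: about +2, D: about +8. Region D is most positive.

D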